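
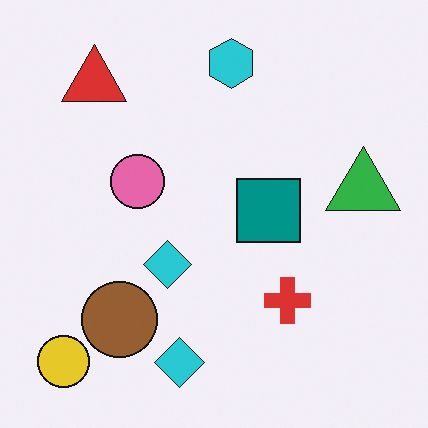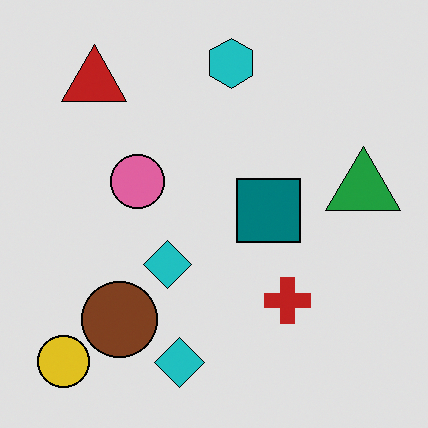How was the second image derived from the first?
This is the original image moderately posterized.

Each flat color has snapped to a coarser quantized level — most visibly, the near-white background has dropped to a flat grey.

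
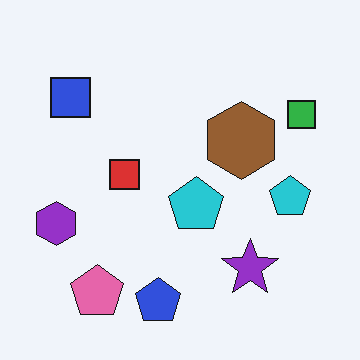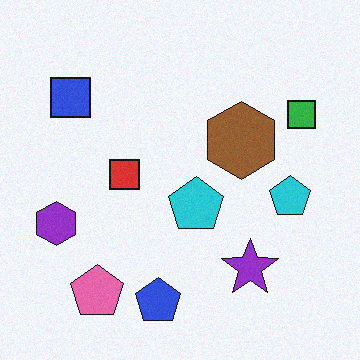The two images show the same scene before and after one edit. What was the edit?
The transformation is: degraded with a light layer of grain.

Random speckle covers the whole image, including the flat background.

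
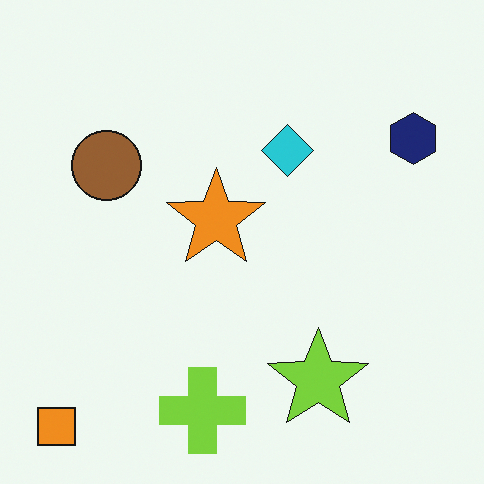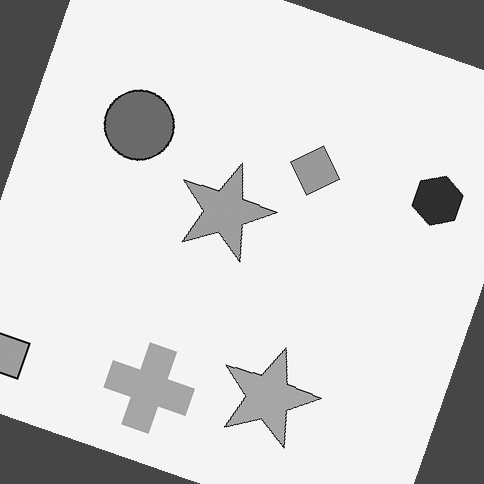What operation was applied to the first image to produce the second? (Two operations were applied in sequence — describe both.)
The second image is the first converted to grayscale, then rotated clockwise by a clearly visible amount.

All color is removed — every shape is now a shade of grey. Every shape is tilted by the same angle and the image corners show triangular fill wedges — a whole-image rotation by a non-right angle.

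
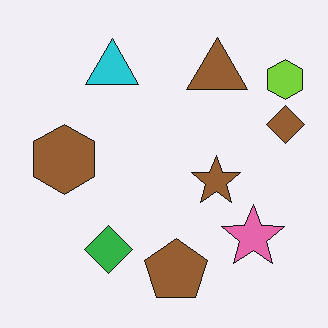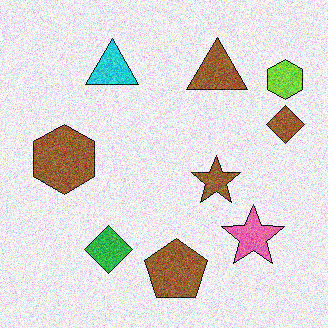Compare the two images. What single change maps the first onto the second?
It was degraded with moderate additive noise.

Random speckle covers the whole image, including the flat background.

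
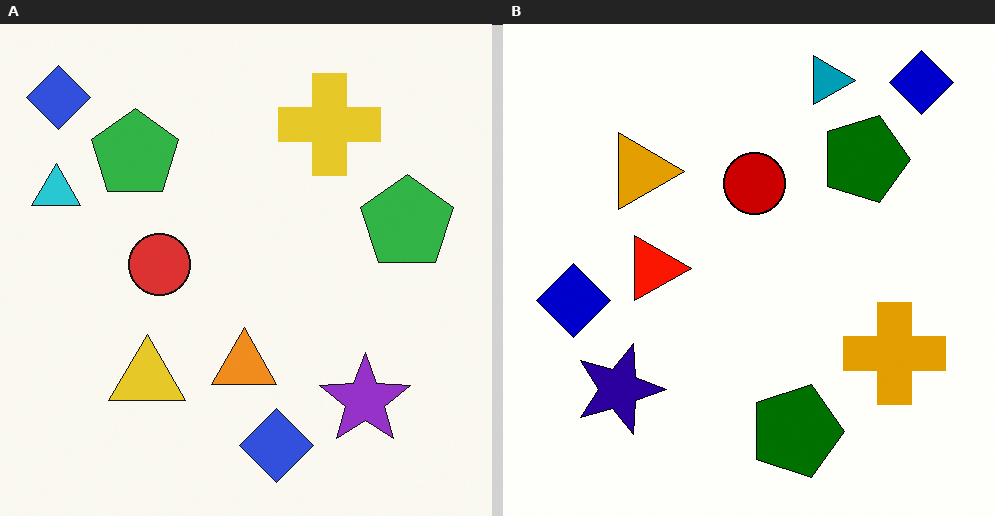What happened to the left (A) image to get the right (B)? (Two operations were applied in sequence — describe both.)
The image was rotated 90° clockwise, then boosted in contrast.

The cyan triangle sits in the left of the left (A) image and the top of the right (B) — consistent with a whole-image 90° clockwise rotation. Tones are pushed away from mid-grey across the whole image — a global contrast change.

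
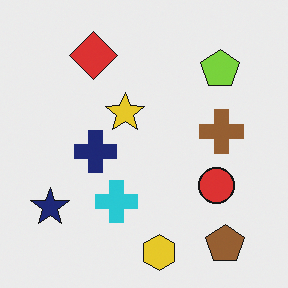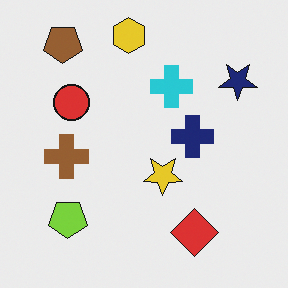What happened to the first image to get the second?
It was rotated 180°.

The brown pentagon sits in the bottom-right of the first image and the top-left of the second — consistent with a whole-image 180° rotation.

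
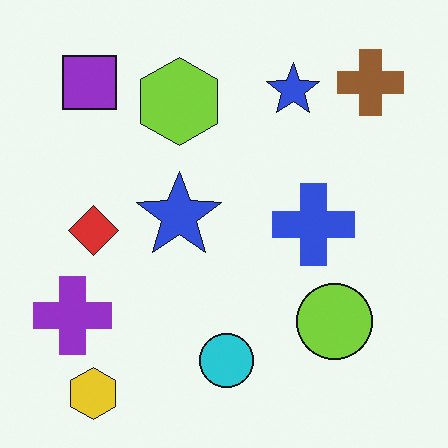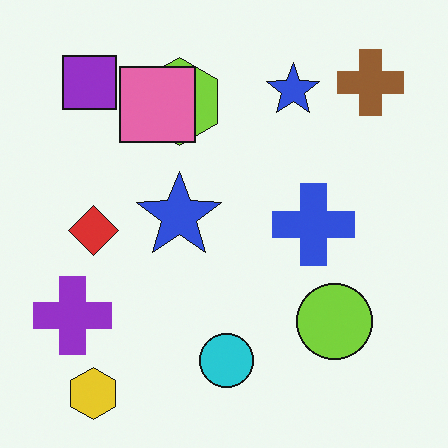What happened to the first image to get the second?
Overlaid with an additional pink square.

A pink square appears in the second image that is absent from the first.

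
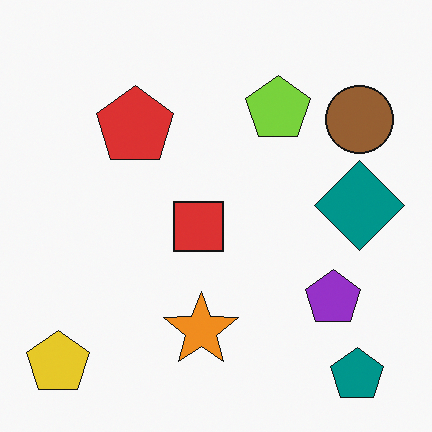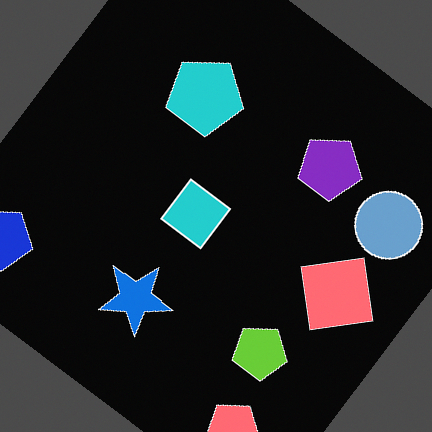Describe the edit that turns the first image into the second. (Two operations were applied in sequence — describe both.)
This is the original image rotated clockwise by a large amount — several tens of degrees, then color-inverted (negative).

Every shape is tilted by the same angle and the image corners show triangular fill wedges — a whole-image rotation by a non-right angle. The light background has become dark and every shape's color is its complement — a photographic negative.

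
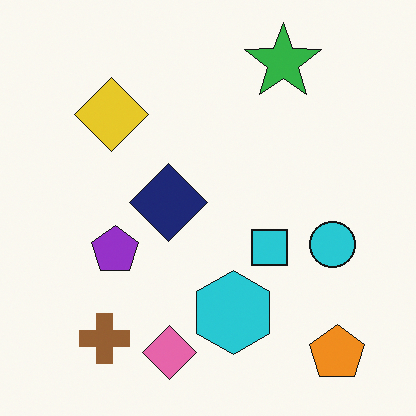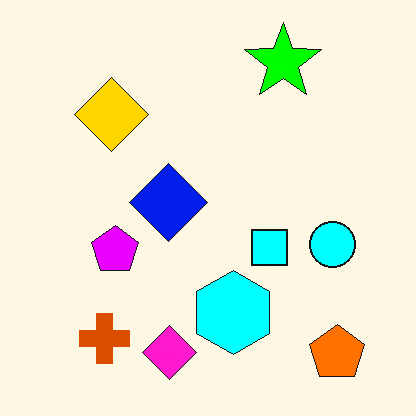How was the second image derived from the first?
Heavily oversaturated.

All colors are more vivid — a global saturation change.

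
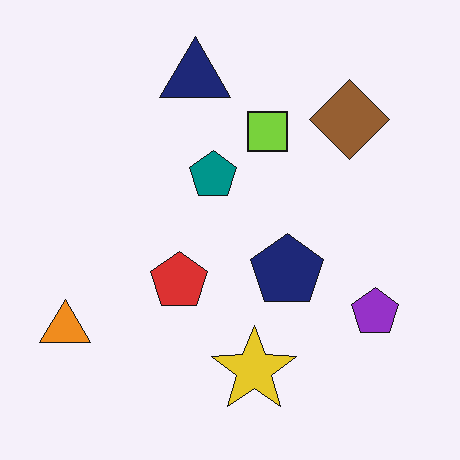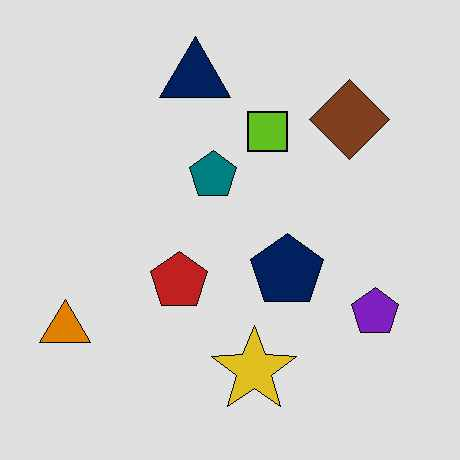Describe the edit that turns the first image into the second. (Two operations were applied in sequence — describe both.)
The image was posterized to a reduced palette, then JPEG-compressed with visible artifacts.

Each flat color has snapped to a coarser quantized level — most visibly, the near-white background has dropped to a flat grey. Blocky 8×8 compression artifacts appear around shape edges and the flat background shows ringing — characteristic JPEG degradation.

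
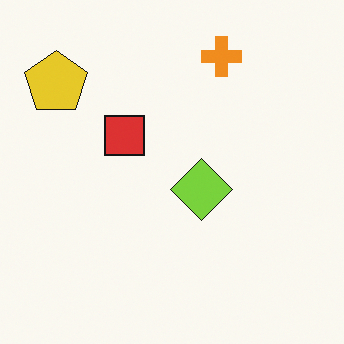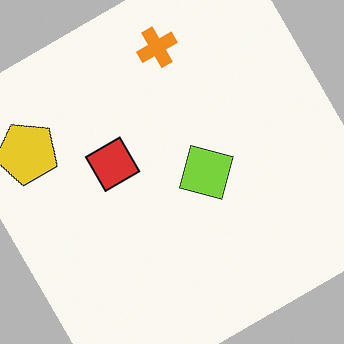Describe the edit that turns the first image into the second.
This is the original image rotated counter-clockwise by a large amount — several tens of degrees.

Every shape is tilted by the same angle and the image corners show triangular fill wedges — a whole-image rotation by a non-right angle.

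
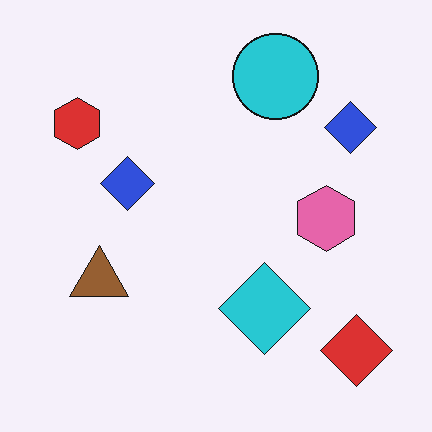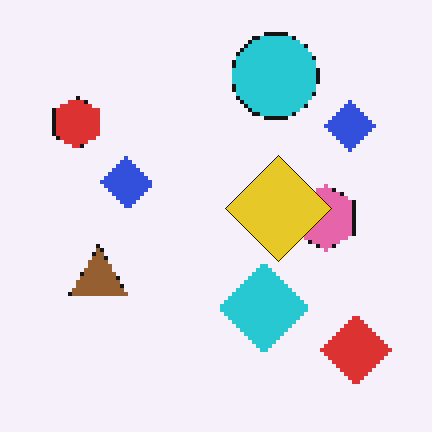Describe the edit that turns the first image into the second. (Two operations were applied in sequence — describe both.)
The second image is the first mildly pixelated, then overlaid with an additional yellow diamond.

Shapes are reduced to large square blocks; fine edges and outlines are lost — a downscale-then-upscale (mosaic) effect. A yellow diamond appears in the second image that is absent from the first.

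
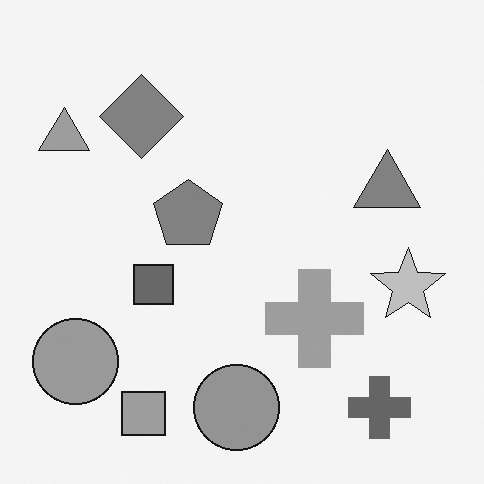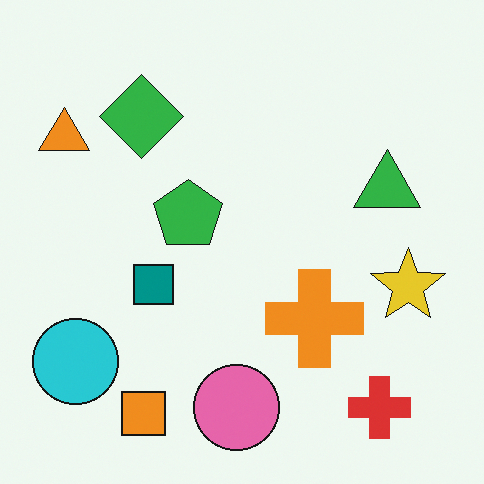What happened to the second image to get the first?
The first image is the second converted to grayscale.

All color is removed — every shape is now a shade of grey.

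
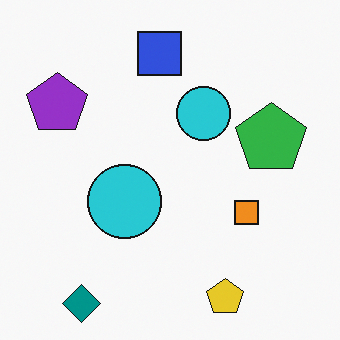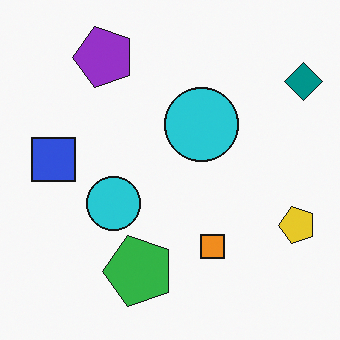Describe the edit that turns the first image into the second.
This is the original image transposed (reflected across the top-left ↔ bottom-right diagonal).

Shapes have swapped their row and column positions — what was in the top-right is now in the bottom-left — a diagonal reflection.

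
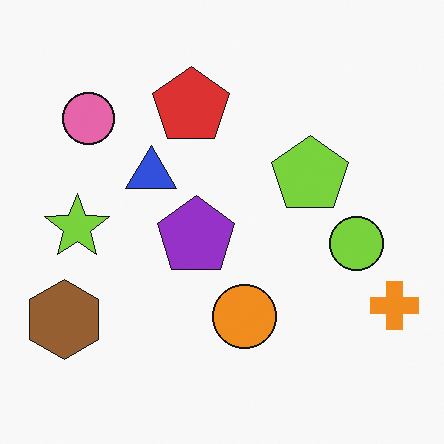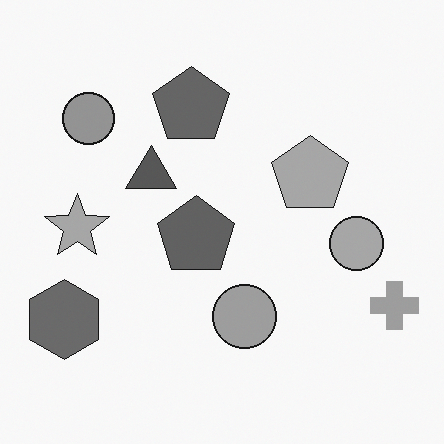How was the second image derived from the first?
This is the original image converted to grayscale.

All color is removed — every shape is now a shade of grey.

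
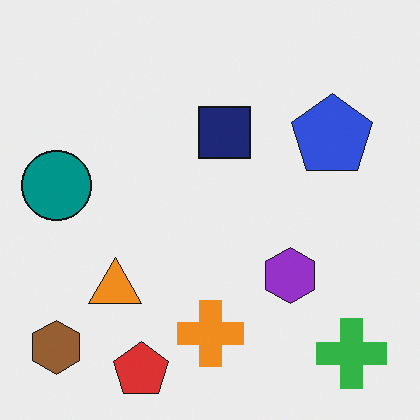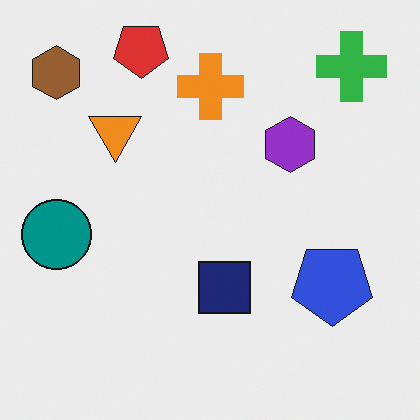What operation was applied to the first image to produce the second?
It was flipped vertically (top ↔ bottom).

The red pentagon is in the bottom of the first image and the top of the second — shapes on opposite sides of the horizontal midline have swapped in a mirror flip.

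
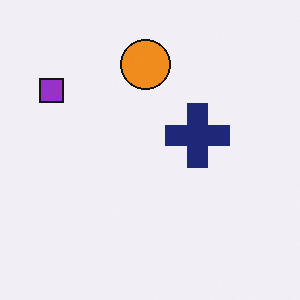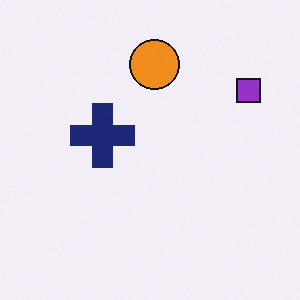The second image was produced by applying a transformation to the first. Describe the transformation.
The transformation is: flipped horizontally (left ↔ right).

The purple square is in the top-left of the first image and the top-right of the second — shapes on opposite sides of the vertical midline have swapped in a mirror flip.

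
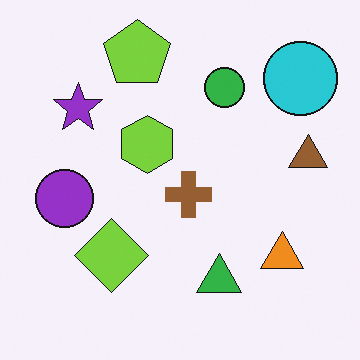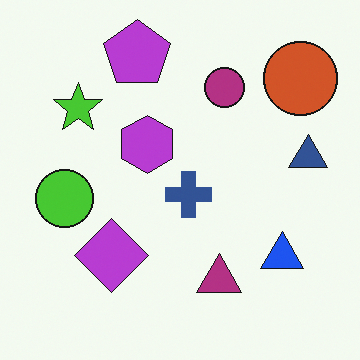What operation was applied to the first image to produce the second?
The image was hue-shifted by a large amount.

Every shape's color has rotated by the same amount around the hue wheel — a uniform hue shift.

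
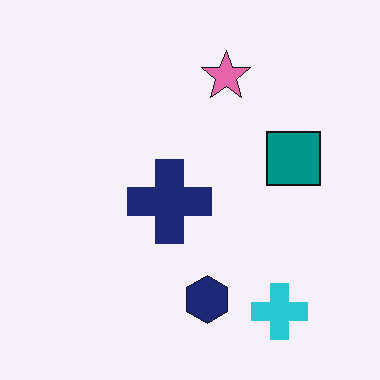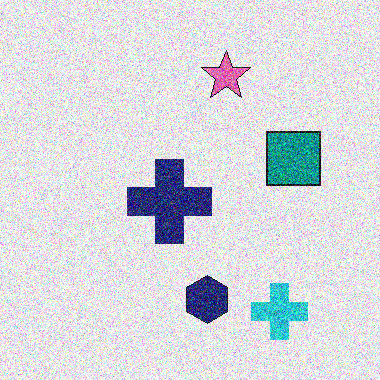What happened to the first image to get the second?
Degraded with strong gaussian noise.

Random speckle covers the whole image, including the flat background.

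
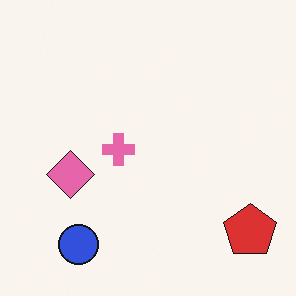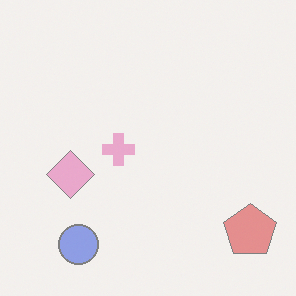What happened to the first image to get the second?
The image was washed out (contrast reduced).

Tones are pushed toward mid-grey across the whole image — a global contrast change.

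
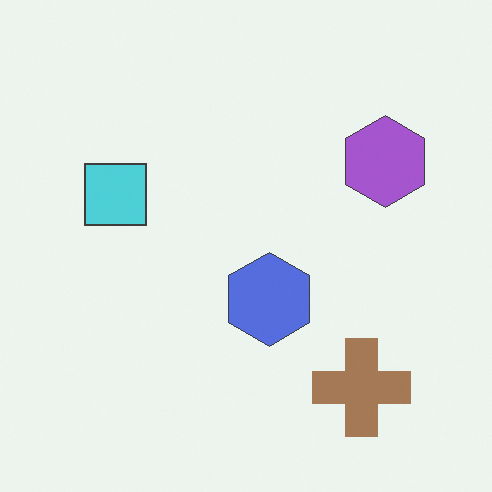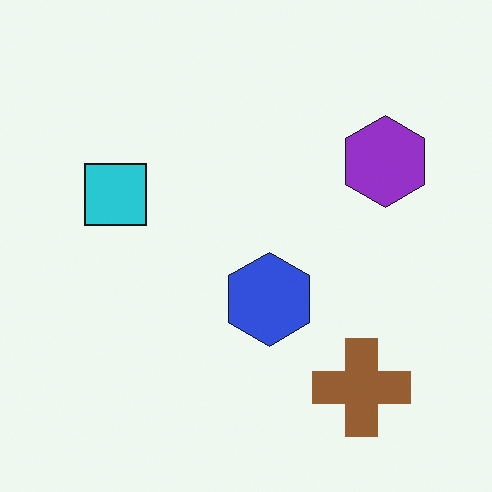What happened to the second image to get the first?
Given slightly reduced contrast.

Tones are pushed toward mid-grey across the whole image — a global contrast change.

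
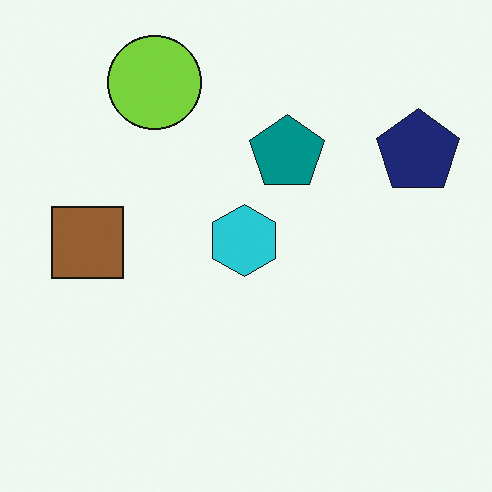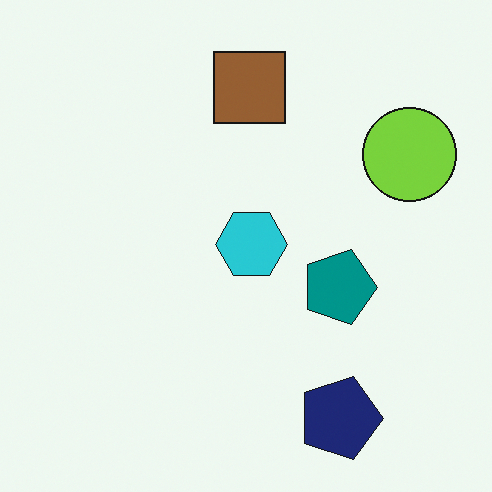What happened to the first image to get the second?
The image was rotated 90° clockwise.

The navy pentagon sits in the top-right of the first image and the bottom-right of the second — consistent with a whole-image 90° clockwise rotation.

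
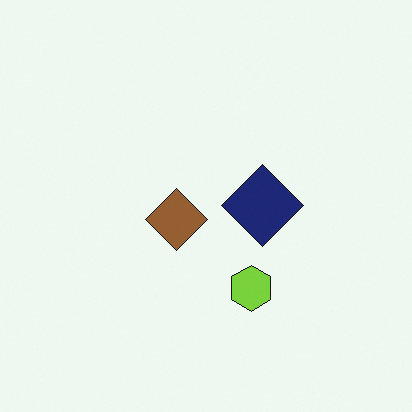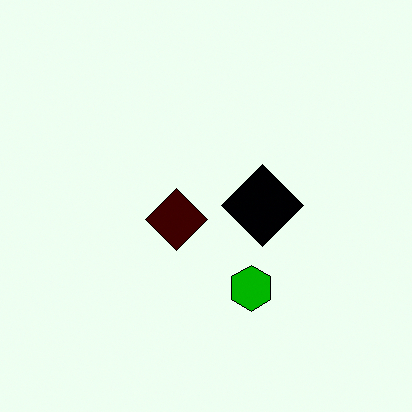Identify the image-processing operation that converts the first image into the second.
The transformation is: given much higher contrast.

Tones are pushed away from mid-grey across the whole image — a global contrast change.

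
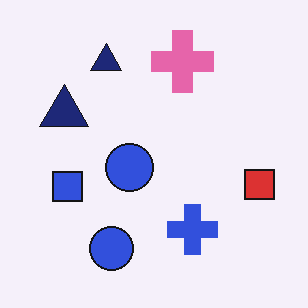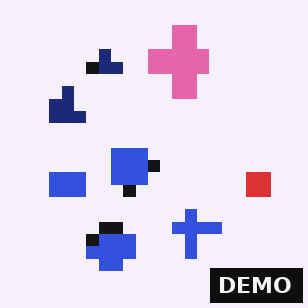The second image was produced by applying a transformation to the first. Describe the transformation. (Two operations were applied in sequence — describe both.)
The second image is the first heavily pixelated into large blocks, then watermarked with the text "DEMO" in the lower-right corner.

Shapes are reduced to large square blocks; fine edges and outlines are lost — a downscale-then-upscale (mosaic) effect. A dark label reading "DEMO" appears in the lower-right corner.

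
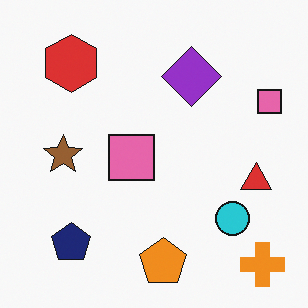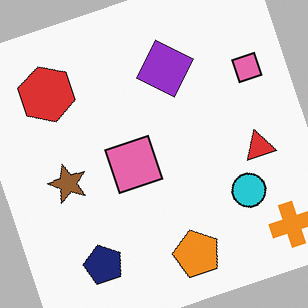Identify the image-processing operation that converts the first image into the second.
The second image is the first rotated counter-clockwise by a moderate amount.

Every shape is tilted by the same angle and the image corners show triangular fill wedges — a whole-image rotation by a non-right angle.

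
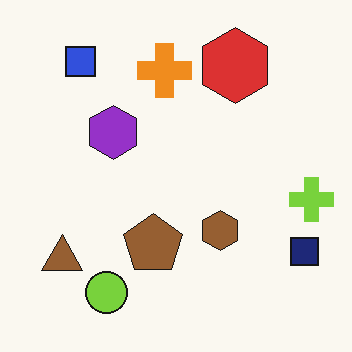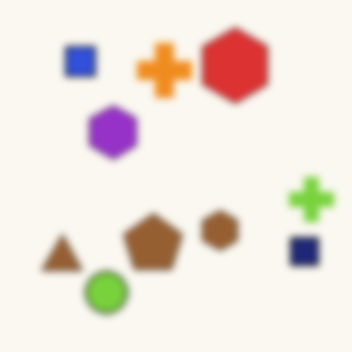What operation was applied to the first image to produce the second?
The second image is the first moderately blurred.

Shape edges and outlines are uniformly softened across the whole image.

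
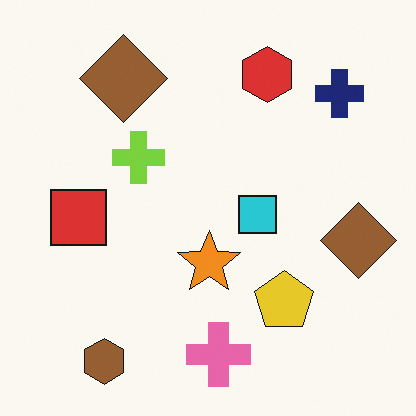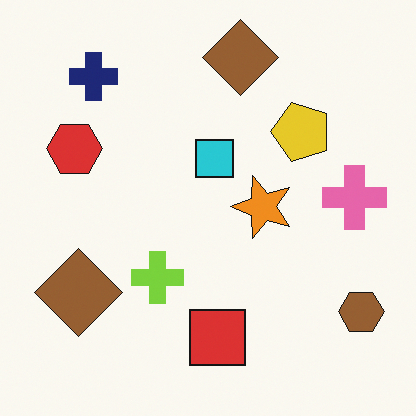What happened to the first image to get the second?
Rotated 90° counter-clockwise.

The brown hexagon sits in the bottom-left of the first image and the bottom-right of the second — consistent with a whole-image 90° counter-clockwise rotation.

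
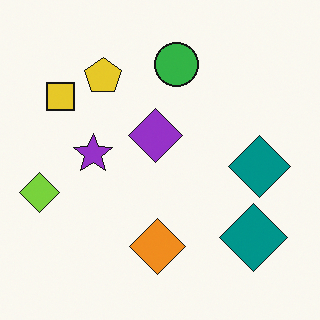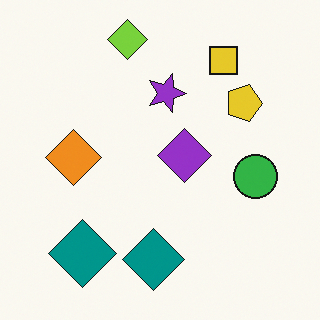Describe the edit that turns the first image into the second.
The second image is the first rotated 90° clockwise.

The lime diamond sits in the left of the first image and the top of the second — consistent with a whole-image 90° clockwise rotation.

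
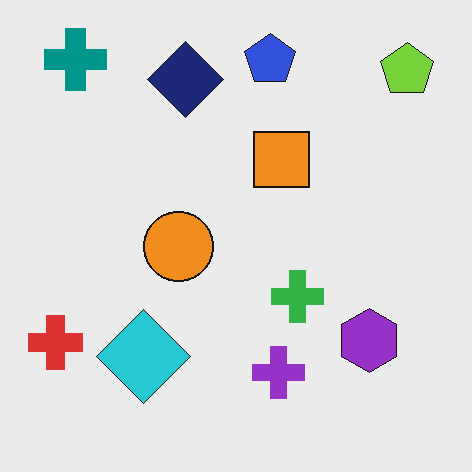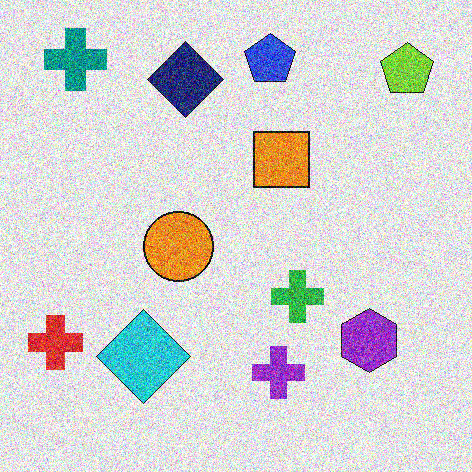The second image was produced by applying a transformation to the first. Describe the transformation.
The image was degraded with heavy additive noise.

Random speckle covers the whole image, including the flat background.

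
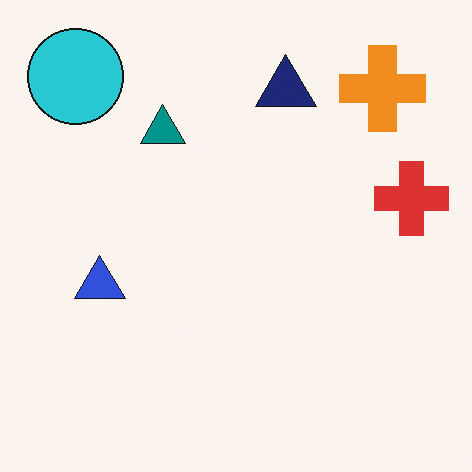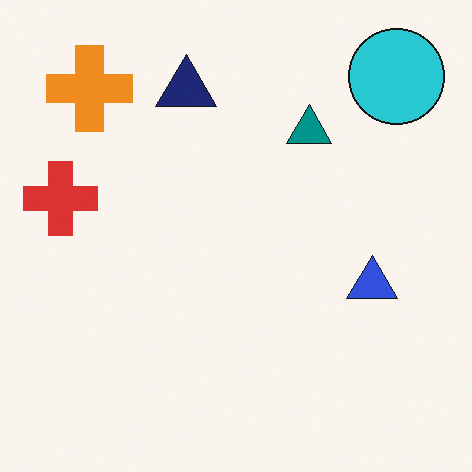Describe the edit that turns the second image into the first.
The transformation is: flipped horizontally (left ↔ right).

The red cross is in the left of the second image and the right of the first — shapes on opposite sides of the vertical midline have swapped in a mirror flip.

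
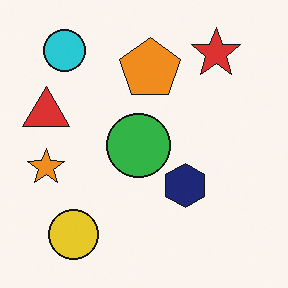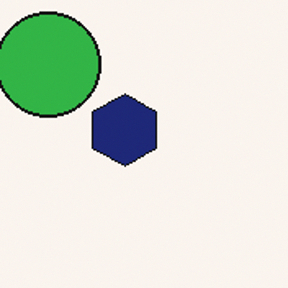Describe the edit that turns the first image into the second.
Cropped tightly and scaled back up.

The visible shapes are larger and the field of view is narrower; shapes near the original edges may be partly or wholly outside the frame — a crop-and-rescale.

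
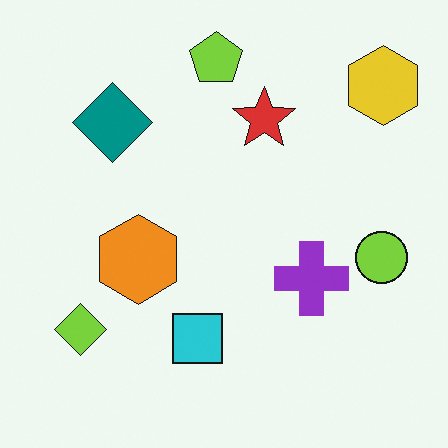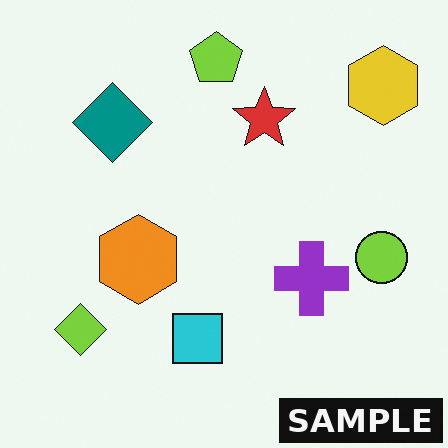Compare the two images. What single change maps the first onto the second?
The second image is the first watermarked with the text "SAMPLE" in the lower-right corner.

A dark label reading "SAMPLE" appears in the lower-right corner.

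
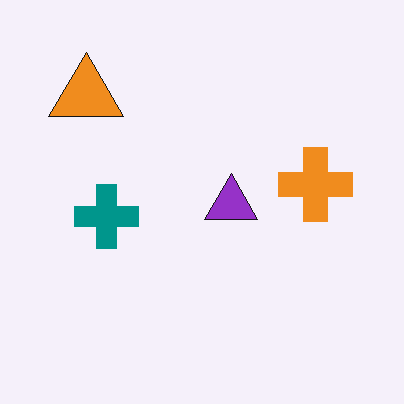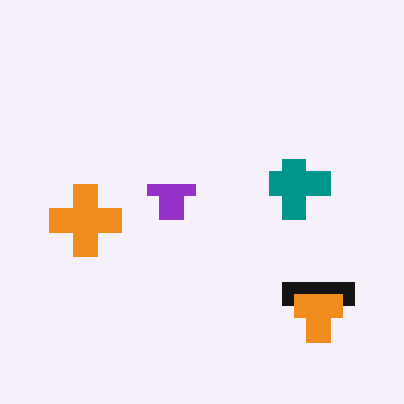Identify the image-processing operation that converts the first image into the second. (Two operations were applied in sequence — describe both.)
The transformation is: rotated 180°, then heavily pixelated into large blocks.

The orange triangle sits in the top-left of the first image and the bottom-right of the second — consistent with a whole-image 180° rotation. Shapes are reduced to large square blocks; fine edges and outlines are lost — a downscale-then-upscale (mosaic) effect.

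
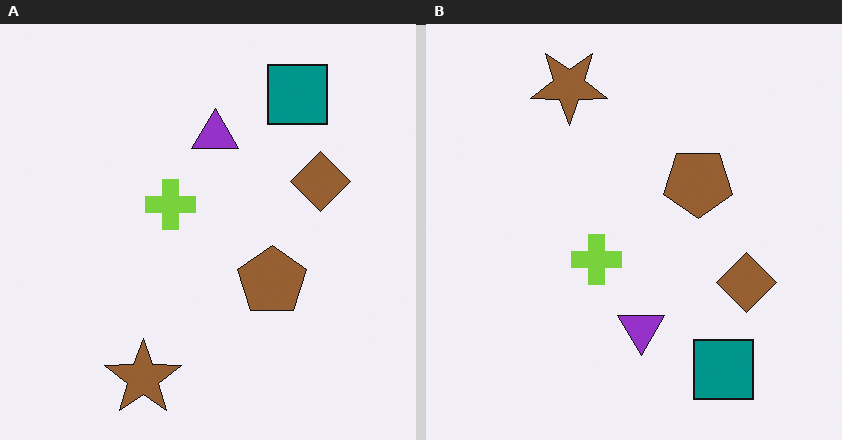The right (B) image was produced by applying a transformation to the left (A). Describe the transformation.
The right (B) image is the left (A) flipped vertically (top ↔ bottom).

The brown star is in the bottom of the left (A) image and the top of the right (B) — shapes on opposite sides of the horizontal midline have swapped in a mirror flip.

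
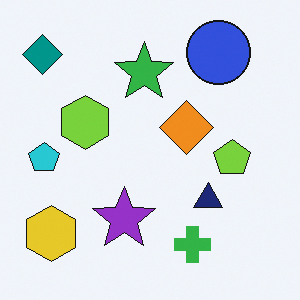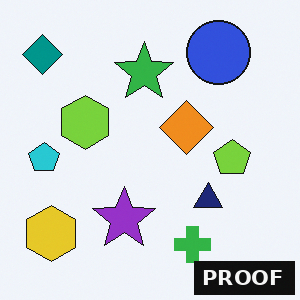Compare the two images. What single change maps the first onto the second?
The transformation is: watermarked with the text "PROOF" in the lower-right corner.

A dark label reading "PROOF" appears in the lower-right corner.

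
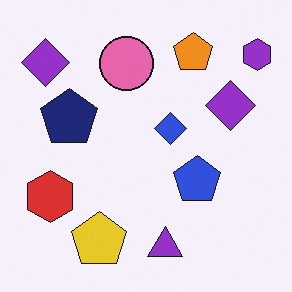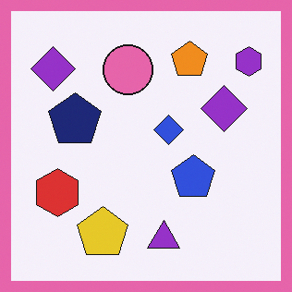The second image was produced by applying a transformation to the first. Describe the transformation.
It was framed with a pink border.

A solid pink frame runs around the edge of the second image, with the content slightly shrunk inside it.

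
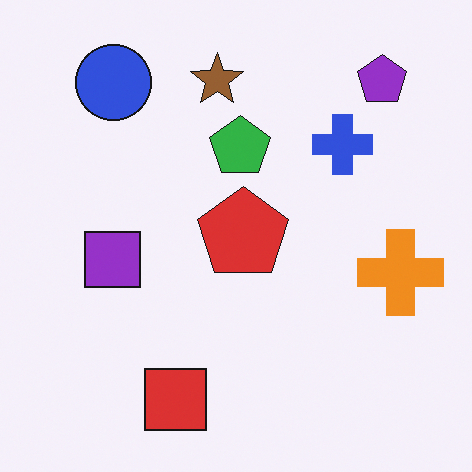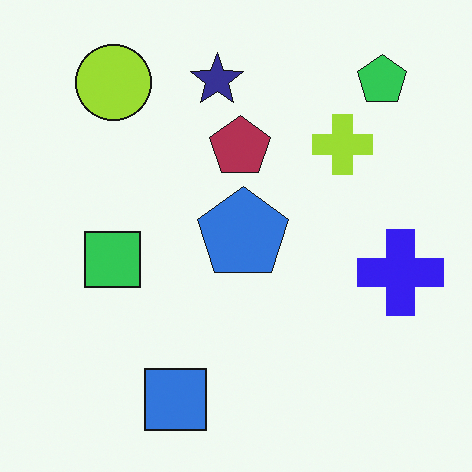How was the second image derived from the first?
Hue-shifted through roughly half the color wheel.

Every shape's color has rotated by the same amount around the hue wheel — a uniform hue shift.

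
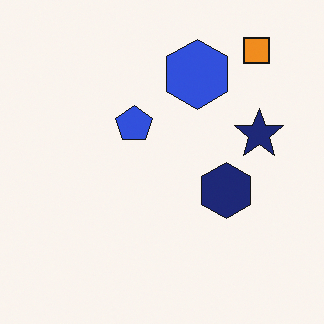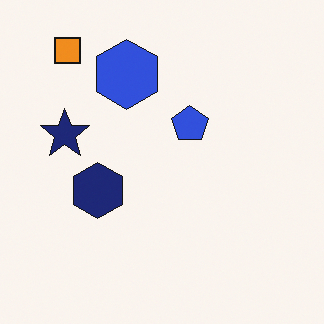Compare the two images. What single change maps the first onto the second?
The second image is the first flipped horizontally (left ↔ right).

The navy star is in the right of the first image and the left of the second — shapes on opposite sides of the vertical midline have swapped in a mirror flip.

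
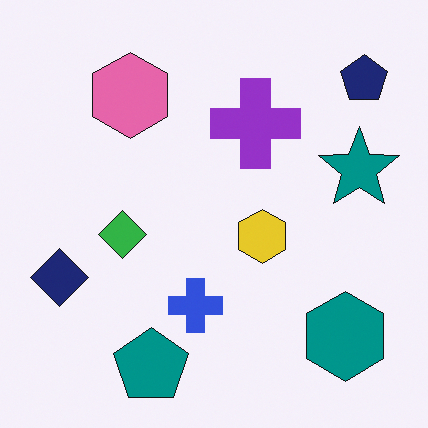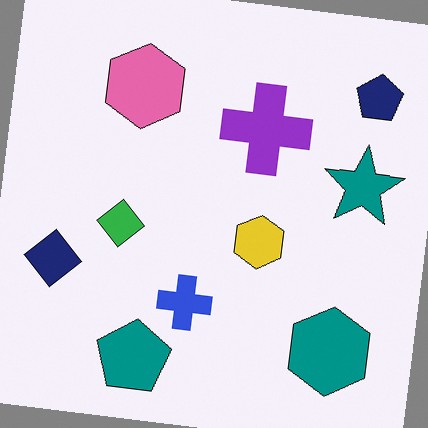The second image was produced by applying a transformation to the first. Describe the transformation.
It was rotated clockwise by a slight angle.

Every shape is tilted by the same angle and the image corners show triangular fill wedges — a whole-image rotation by a non-right angle.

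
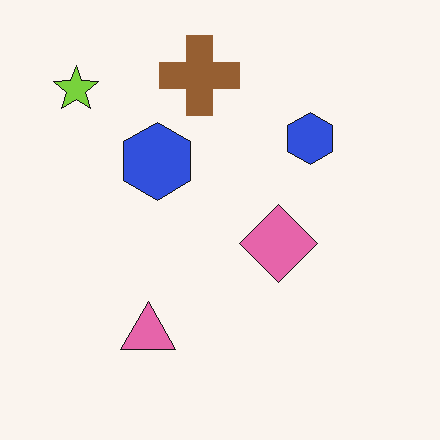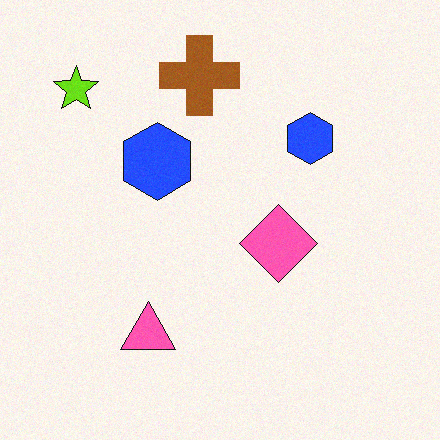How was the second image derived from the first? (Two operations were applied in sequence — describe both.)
The second image is the first slightly oversaturated, then degraded with light additive noise.

All colors are more vivid — a global saturation change. Random speckle covers the whole image, including the flat background.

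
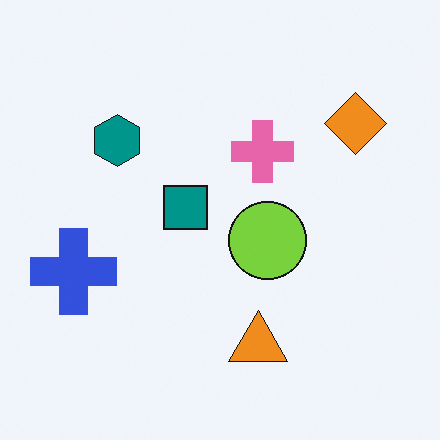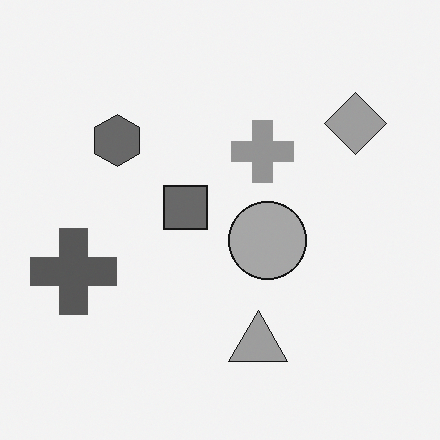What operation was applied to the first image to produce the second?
The transformation is: converted to grayscale.

All color is removed — every shape is now a shade of grey.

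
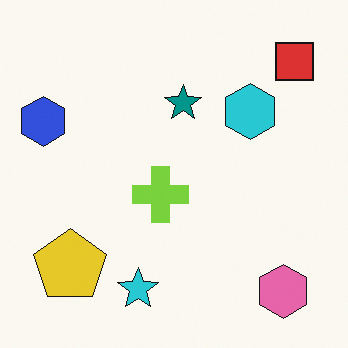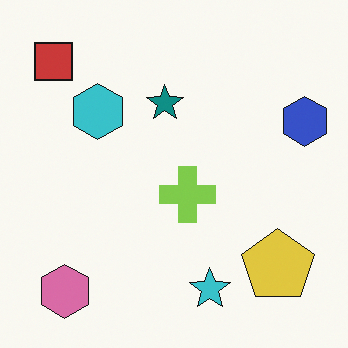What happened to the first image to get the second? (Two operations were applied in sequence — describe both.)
The second image is the first flipped horizontally (left ↔ right), then slightly desaturated.

The blue hexagon is in the left of the first image and the right of the second — shapes on opposite sides of the vertical midline have swapped in a mirror flip. All colors are more muted and greyish — a global saturation change.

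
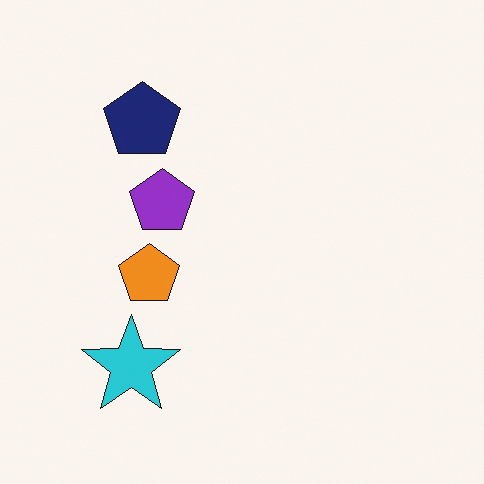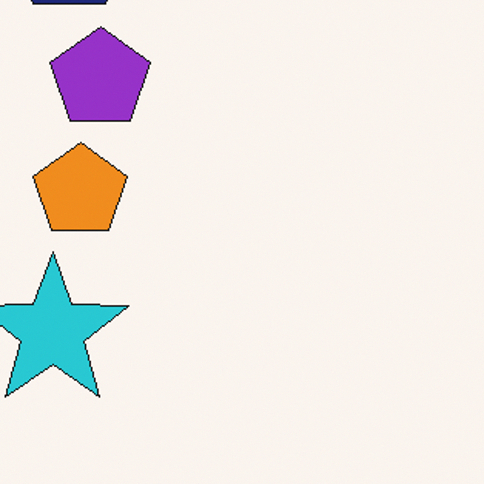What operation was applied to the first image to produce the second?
The transformation is: cropped to a modestly smaller region and rescaled.

The visible shapes are larger and the field of view is narrower; shapes near the original edges may be partly or wholly outside the frame — a crop-and-rescale.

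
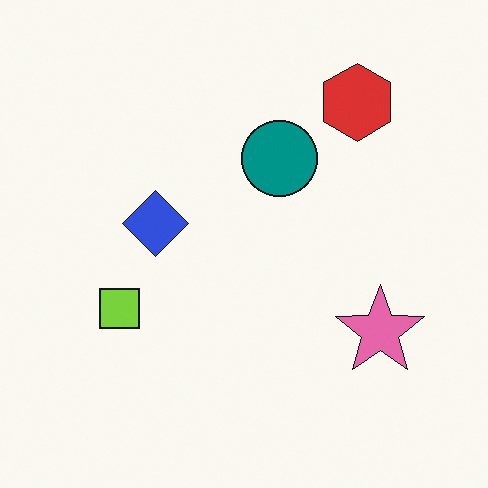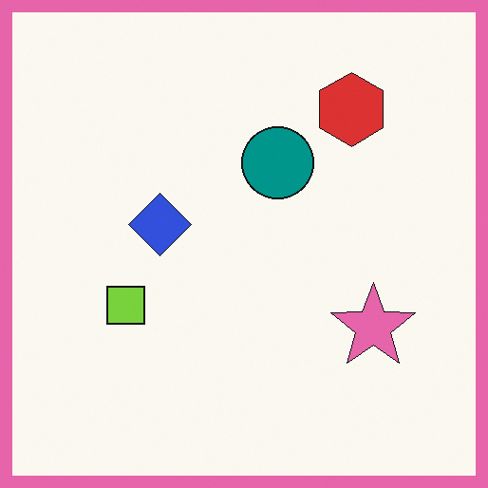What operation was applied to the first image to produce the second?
The second image is the first framed with a pink border.

A solid pink frame runs around the edge of the second image, with the content slightly shrunk inside it.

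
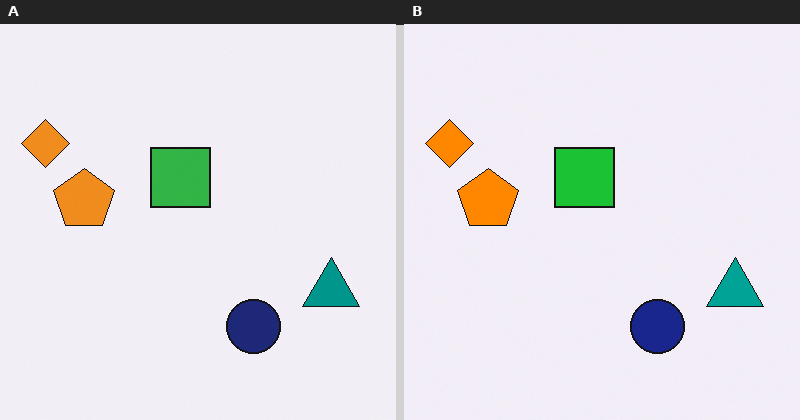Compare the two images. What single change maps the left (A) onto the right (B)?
The right (B) image is the left (A) slightly oversaturated.

All colors are more vivid — a global saturation change.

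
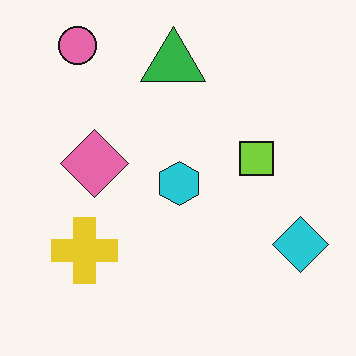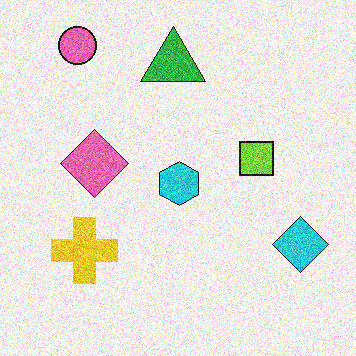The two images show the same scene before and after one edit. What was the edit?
It was degraded with strong gaussian noise.

Random speckle covers the whole image, including the flat background.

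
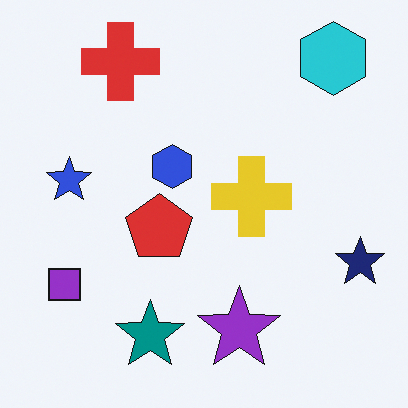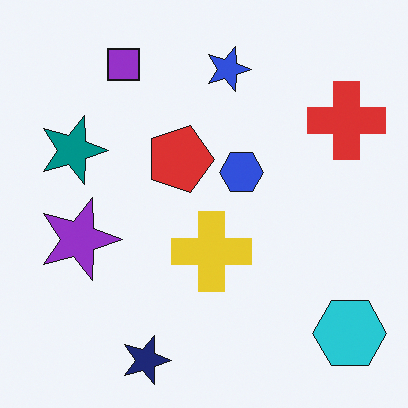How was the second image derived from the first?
The transformation is: rotated 90° clockwise.

The cyan hexagon sits in the top-right of the first image and the bottom-right of the second — consistent with a whole-image 90° clockwise rotation.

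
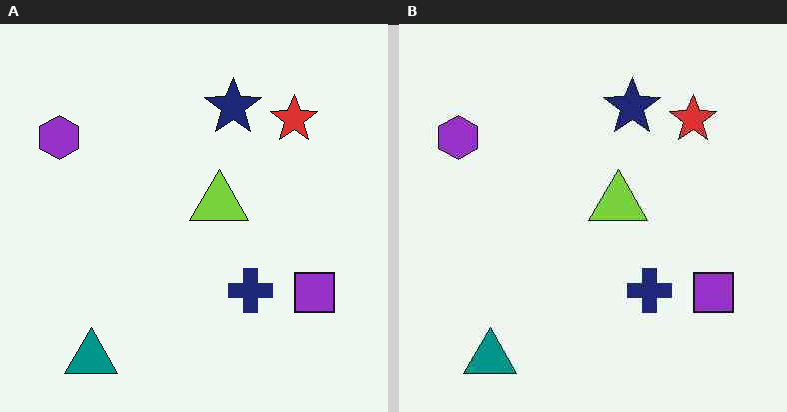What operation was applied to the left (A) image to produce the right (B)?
The right (B) image is the left (A) JPEG-compressed with visible artifacts.

Blocky 8×8 compression artifacts appear around shape edges and the flat background shows ringing — characteristic JPEG degradation.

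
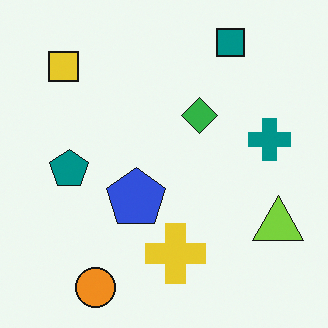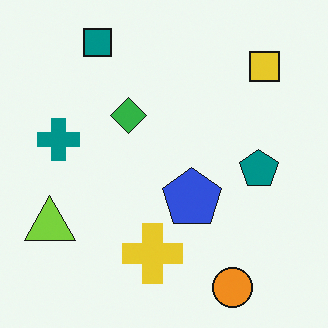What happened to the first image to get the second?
The image was flipped horizontally (left ↔ right).

The lime triangle is in the bottom-right of the first image and the bottom-left of the second — shapes on opposite sides of the vertical midline have swapped in a mirror flip.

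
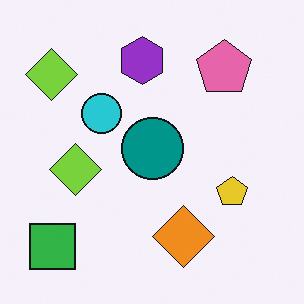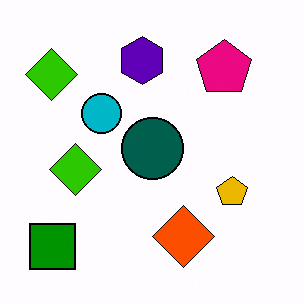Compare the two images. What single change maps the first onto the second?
Boosted in contrast.

Tones are pushed away from mid-grey across the whole image — a global contrast change.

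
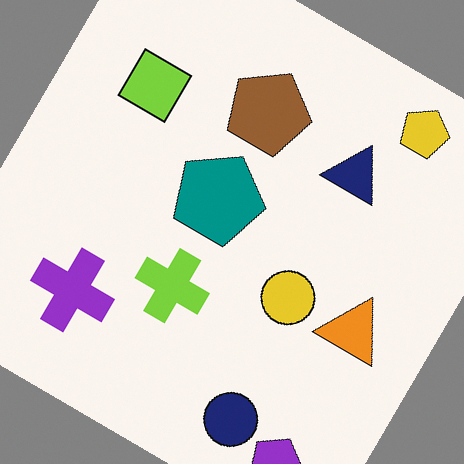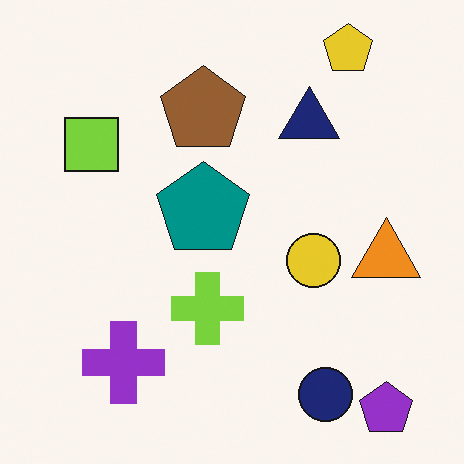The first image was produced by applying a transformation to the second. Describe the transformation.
Rotated clockwise by a large amount — several tens of degrees.

Every shape is tilted by the same angle and the image corners show triangular fill wedges — a whole-image rotation by a non-right angle.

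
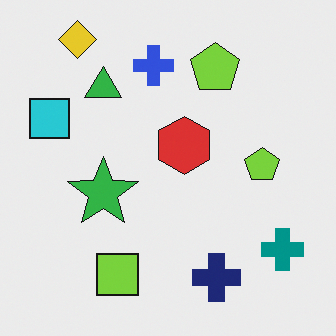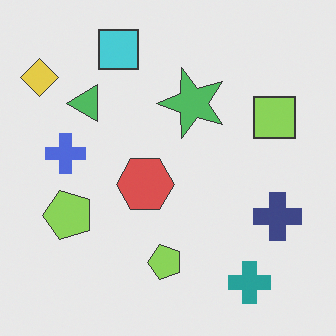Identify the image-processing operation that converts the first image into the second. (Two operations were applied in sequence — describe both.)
The second image is the first given slightly reduced contrast, then transposed (reflected across the top-left ↔ bottom-right diagonal).

Tones are pushed toward mid-grey across the whole image — a global contrast change. Shapes have swapped their row and column positions — what was in the top-right is now in the bottom-left — a diagonal reflection.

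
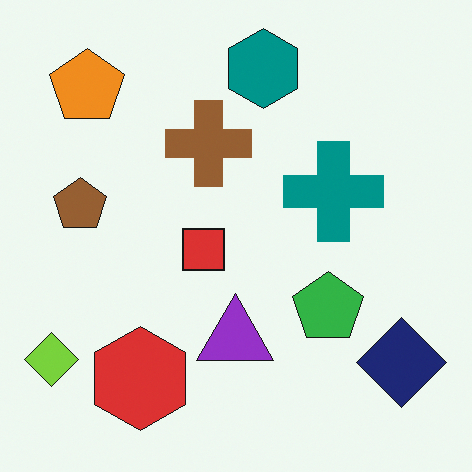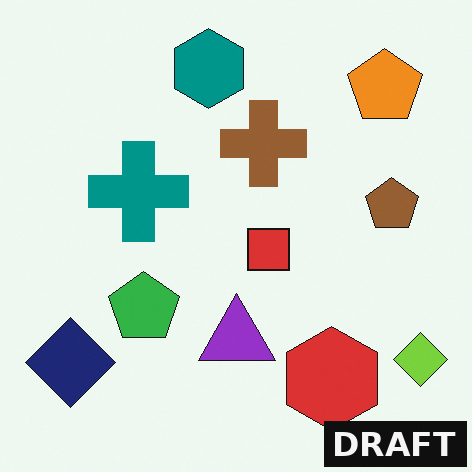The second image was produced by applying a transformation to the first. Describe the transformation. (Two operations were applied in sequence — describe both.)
This is the original image flipped horizontally (left ↔ right), then watermarked with the text "DRAFT" in the lower-right corner.

The lime diamond is in the bottom-left of the first image and the bottom-right of the second — shapes on opposite sides of the vertical midline have swapped in a mirror flip. A dark label reading "DRAFT" appears in the lower-right corner.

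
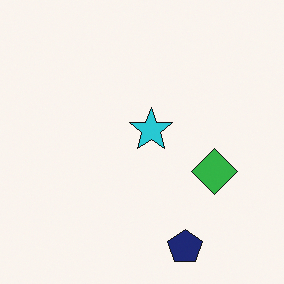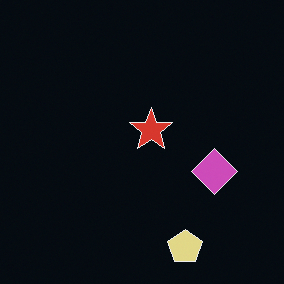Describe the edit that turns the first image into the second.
The second image is the first color-inverted (negative).

The light background has become dark and every shape's color is its complement — a photographic negative.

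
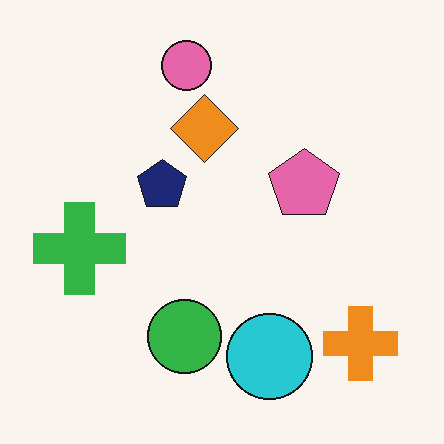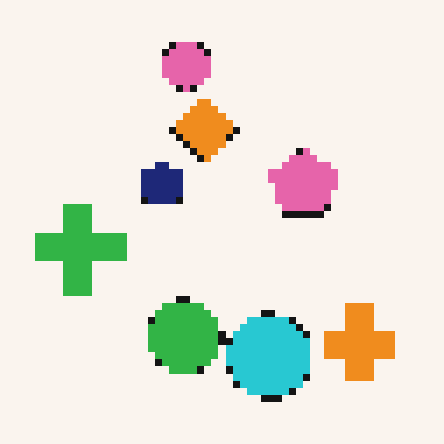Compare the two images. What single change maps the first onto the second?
Moderately pixelated.

Shapes are reduced to large square blocks; fine edges and outlines are lost — a downscale-then-upscale (mosaic) effect.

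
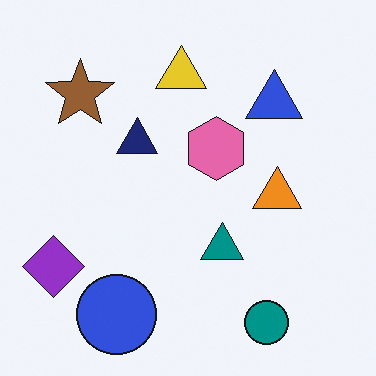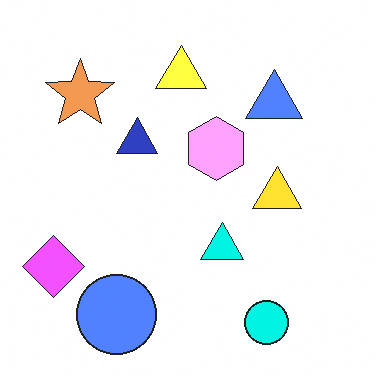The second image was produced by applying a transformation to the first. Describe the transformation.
The image was noticeably brightened.

Every pixel — background and shapes alike — is uniformly brightened.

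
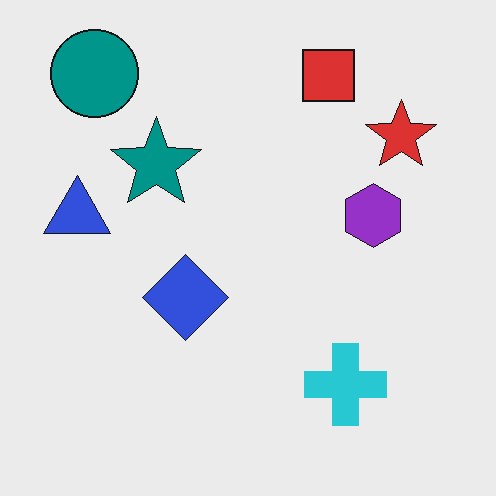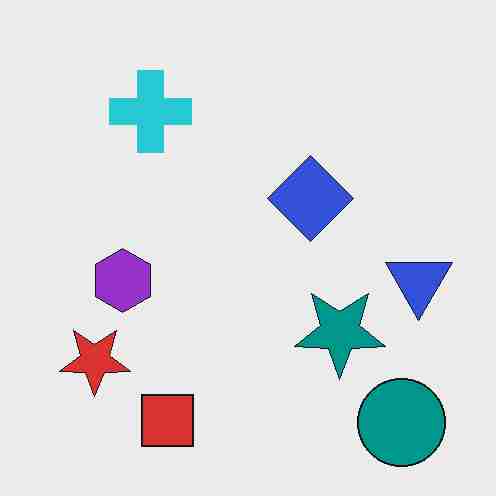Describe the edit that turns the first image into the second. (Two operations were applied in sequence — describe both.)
The image was degraded with heavy JPEG compression, then rotated 180°.

Blocky 8×8 compression artifacts appear around shape edges and the flat background shows ringing — characteristic JPEG degradation. The teal circle sits in the top-left of the first image and the bottom-right of the second — consistent with a whole-image 180° rotation.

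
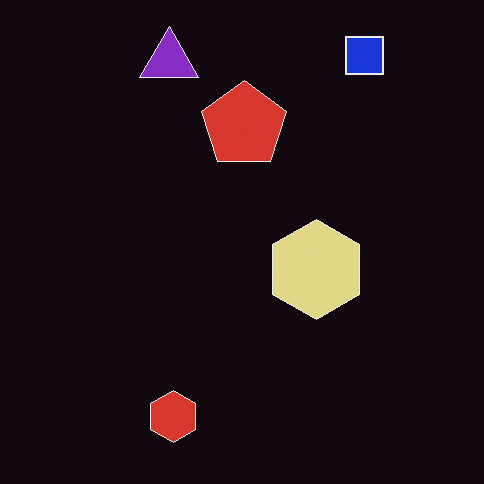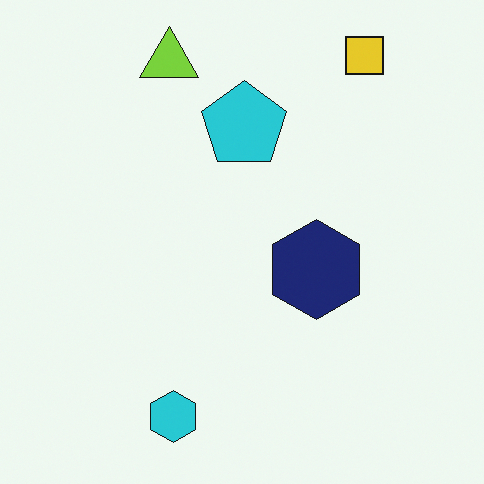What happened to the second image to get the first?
It was color-inverted (negative).

The light background has become dark and every shape's color is its complement — a photographic negative.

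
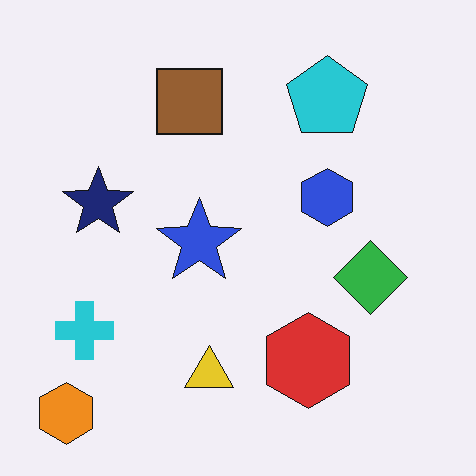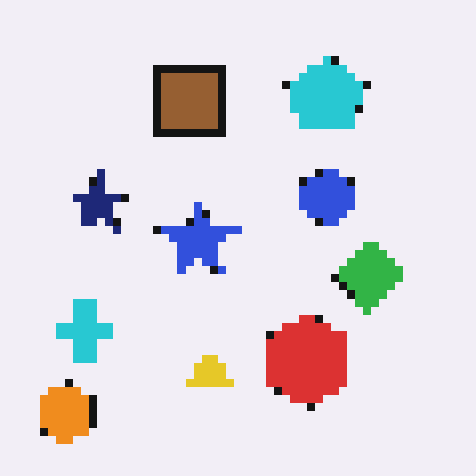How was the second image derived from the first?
It was moderately pixelated.

Shapes are reduced to large square blocks; fine edges and outlines are lost — a downscale-then-upscale (mosaic) effect.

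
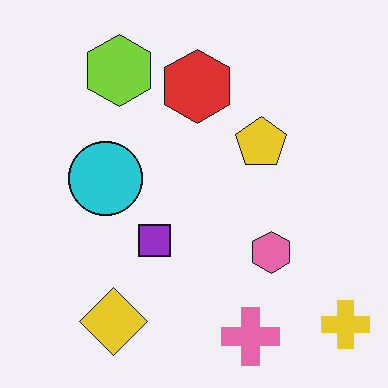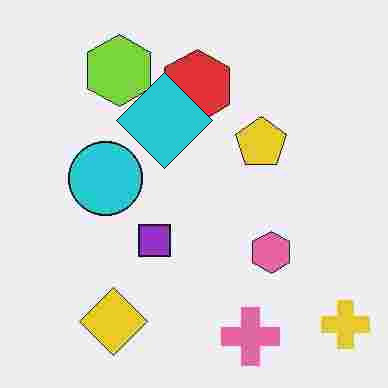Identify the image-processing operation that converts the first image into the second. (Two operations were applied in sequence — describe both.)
This is the original image degraded with heavy JPEG compression, then overlaid with an additional cyan diamond.

Blocky 8×8 compression artifacts appear around shape edges and the flat background shows ringing — characteristic JPEG degradation. A cyan diamond appears in the second image that is absent from the first.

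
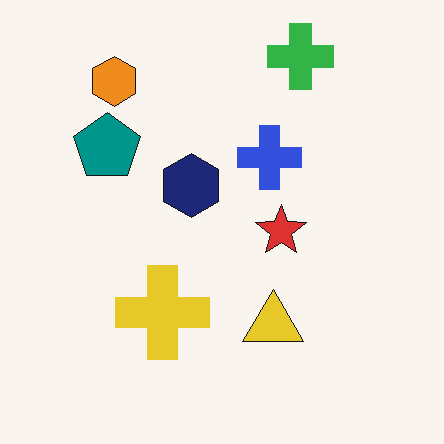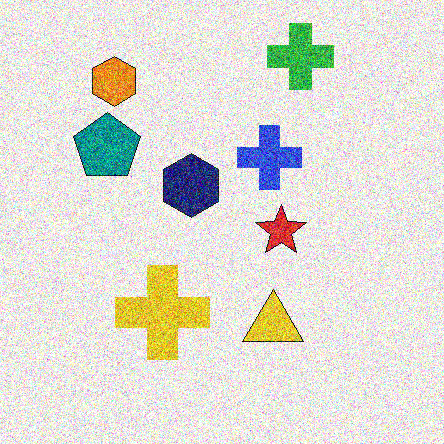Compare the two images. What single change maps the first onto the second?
Degraded with strong gaussian noise.

Random speckle covers the whole image, including the flat background.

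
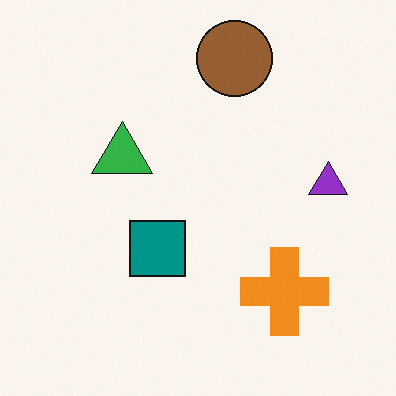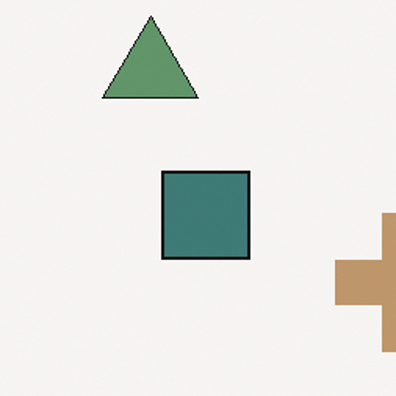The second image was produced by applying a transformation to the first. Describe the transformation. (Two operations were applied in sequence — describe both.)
The image was made much more muted (saturation change), then cropped slightly and scaled back up.

All colors are more muted and greyish — a global saturation change. The visible shapes are larger and the field of view is narrower; shapes near the original edges may be partly or wholly outside the frame — a crop-and-rescale.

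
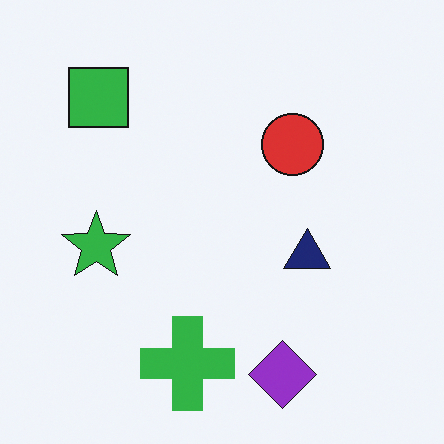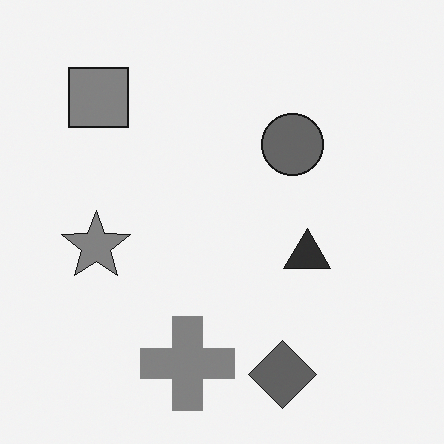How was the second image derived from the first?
The transformation is: converted to grayscale.

All color is removed — every shape is now a shade of grey.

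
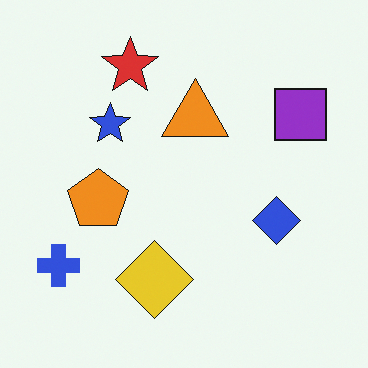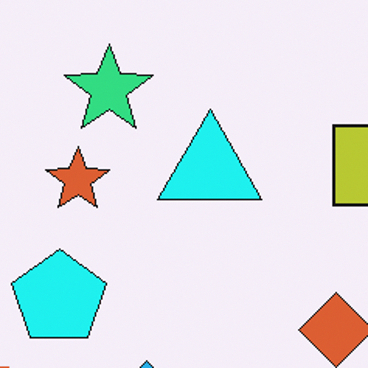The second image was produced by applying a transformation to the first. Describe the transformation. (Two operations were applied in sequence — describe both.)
The second image is the first cropped slightly and scaled back up, then hue-shifted noticeably.

The visible shapes are larger and the field of view is narrower; shapes near the original edges may be partly or wholly outside the frame — a crop-and-rescale. Every shape's color has rotated by the same amount around the hue wheel — a uniform hue shift.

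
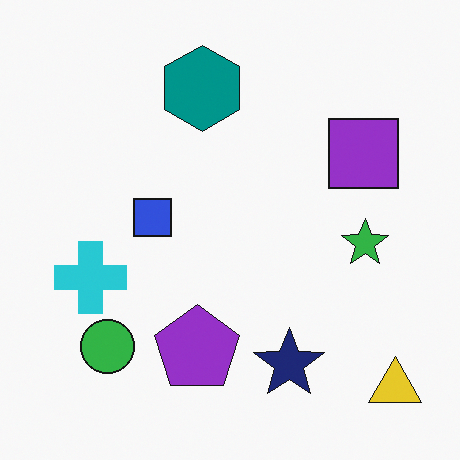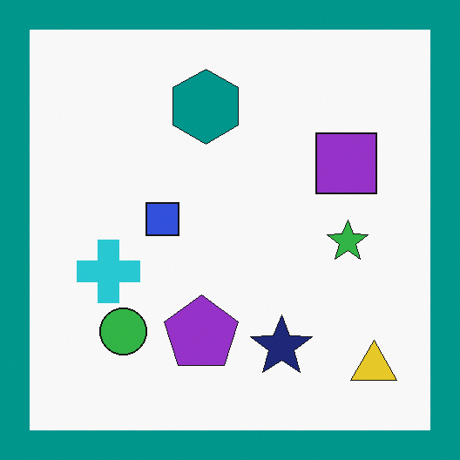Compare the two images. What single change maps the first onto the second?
It was framed with a teal border.

A solid teal frame runs around the edge of the second image, with the content slightly shrunk inside it.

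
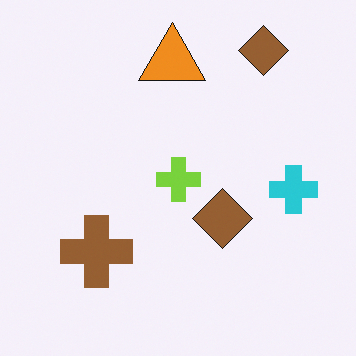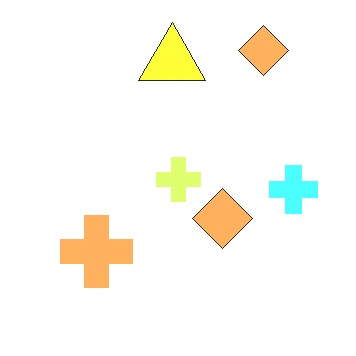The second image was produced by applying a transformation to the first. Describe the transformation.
The second image is the first noticeably brightened.

Every pixel — background and shapes alike — is uniformly brightened.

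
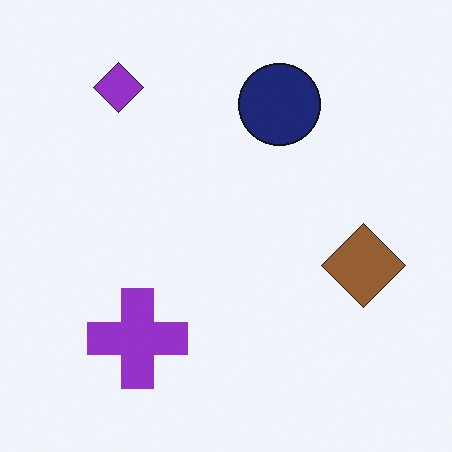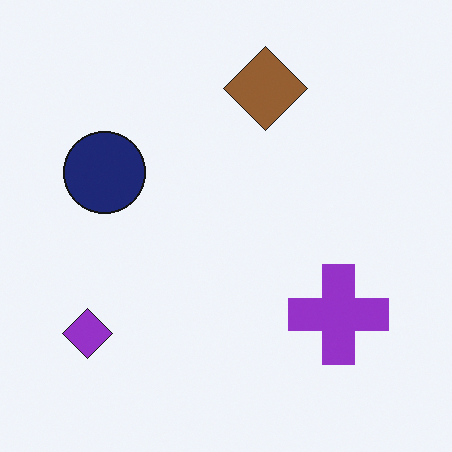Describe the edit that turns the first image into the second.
The second image is the first rotated 90° counter-clockwise.

The purple diamond sits in the top-left of the first image and the bottom-left of the second — consistent with a whole-image 90° counter-clockwise rotation.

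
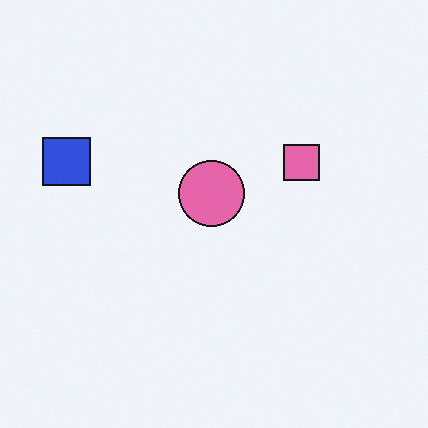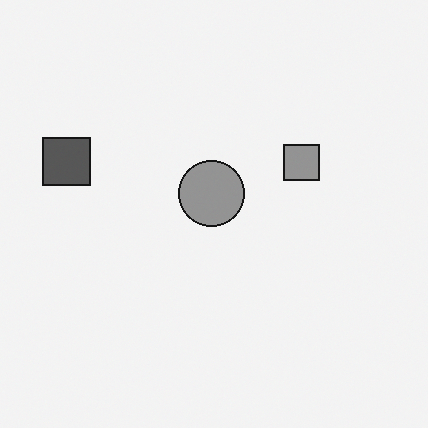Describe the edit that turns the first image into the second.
The second image is the first converted to grayscale.

All color is removed — every shape is now a shade of grey.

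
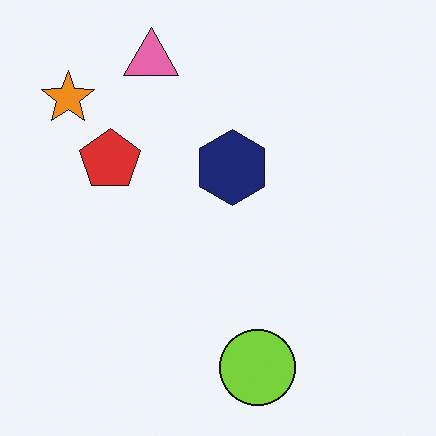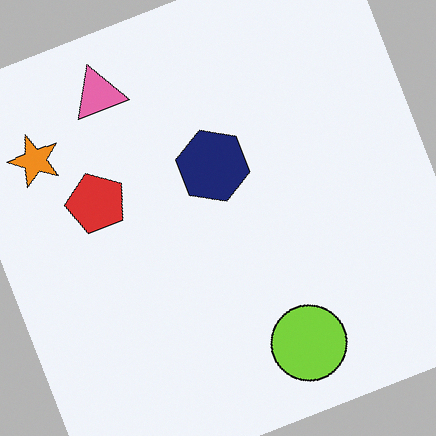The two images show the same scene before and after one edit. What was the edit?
Rotated counter-clockwise by a moderate amount.

Every shape is tilted by the same angle and the image corners show triangular fill wedges — a whole-image rotation by a non-right angle.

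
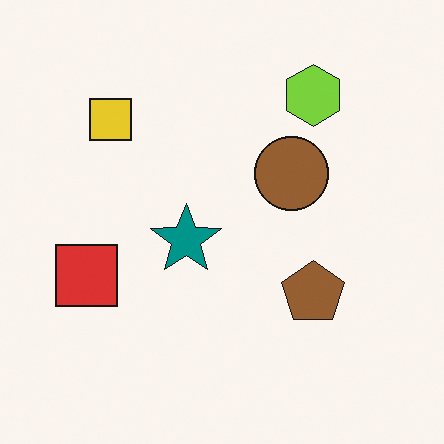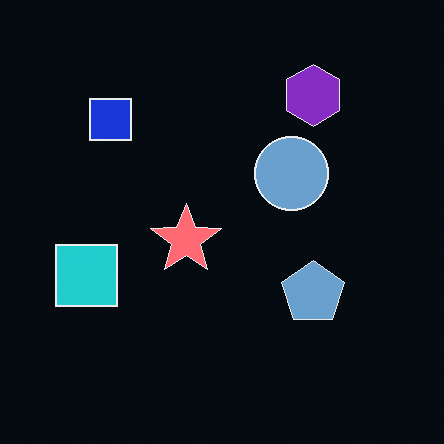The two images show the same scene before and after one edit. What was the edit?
The second image is the first color-inverted (negative).

The light background has become dark and every shape's color is its complement — a photographic negative.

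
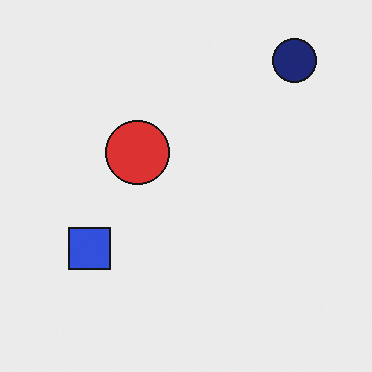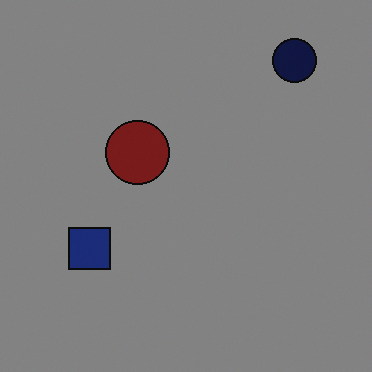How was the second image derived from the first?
It was noticeably darkened.

Every pixel — background and shapes alike — is uniformly darkened.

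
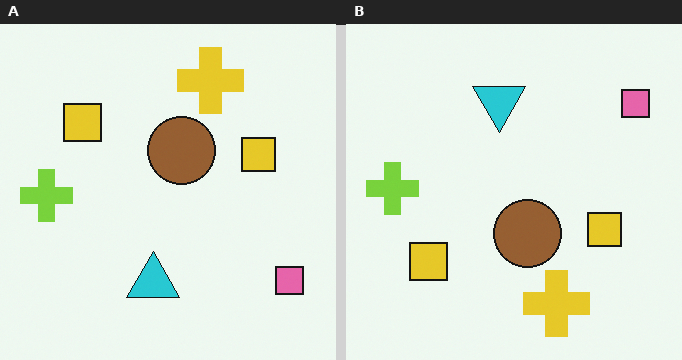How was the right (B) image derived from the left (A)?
The transformation is: flipped vertically (top ↔ bottom).

The yellow cross is in the top of the left (A) image and the bottom of the right (B) — shapes on opposite sides of the horizontal midline have swapped in a mirror flip.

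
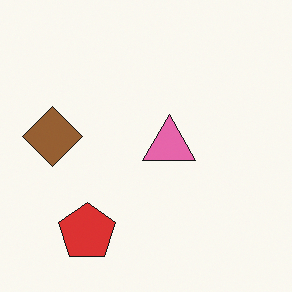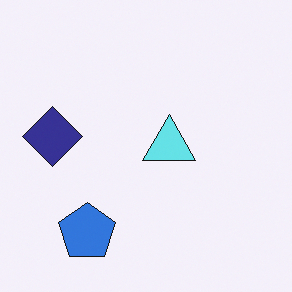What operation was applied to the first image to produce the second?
This is the original image hue-shifted through roughly half the color wheel.

Every shape's color has rotated by the same amount around the hue wheel — a uniform hue shift.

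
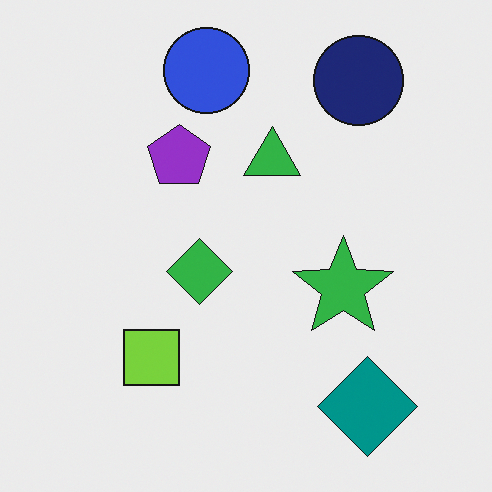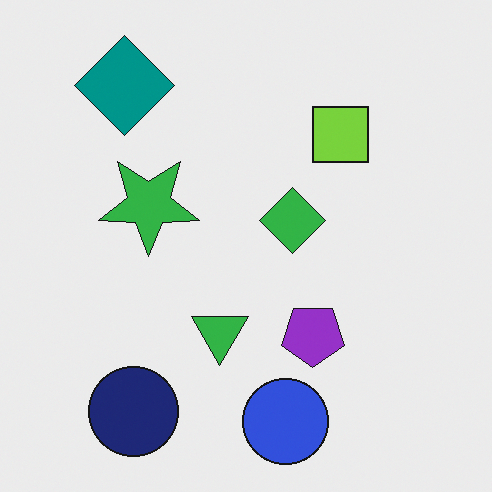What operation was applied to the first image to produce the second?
This is the original image rotated 180°.

The teal diamond sits in the bottom-right of the first image and the top-left of the second — consistent with a whole-image 180° rotation.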